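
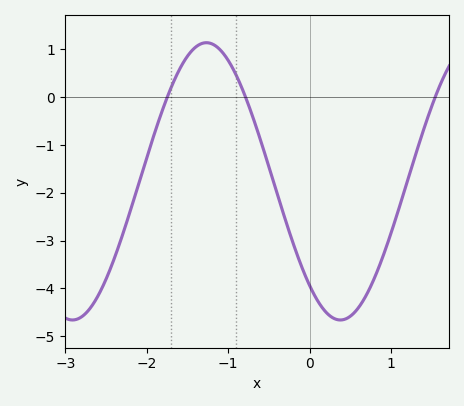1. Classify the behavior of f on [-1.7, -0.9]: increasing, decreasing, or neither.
neither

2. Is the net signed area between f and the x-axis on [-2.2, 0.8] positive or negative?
negative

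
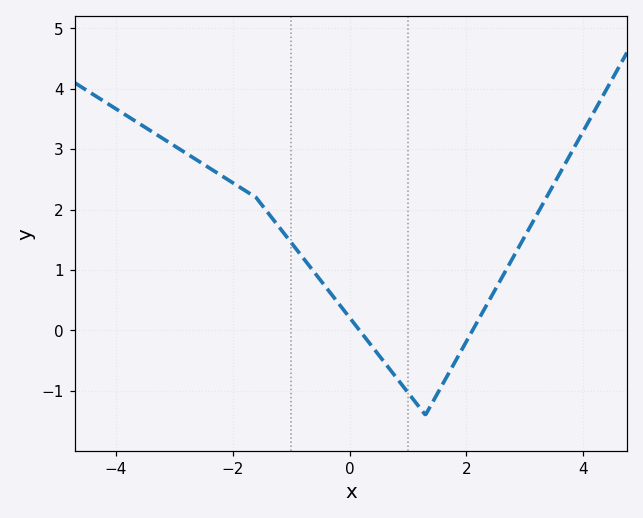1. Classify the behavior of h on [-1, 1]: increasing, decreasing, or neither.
decreasing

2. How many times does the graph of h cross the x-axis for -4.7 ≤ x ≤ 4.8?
2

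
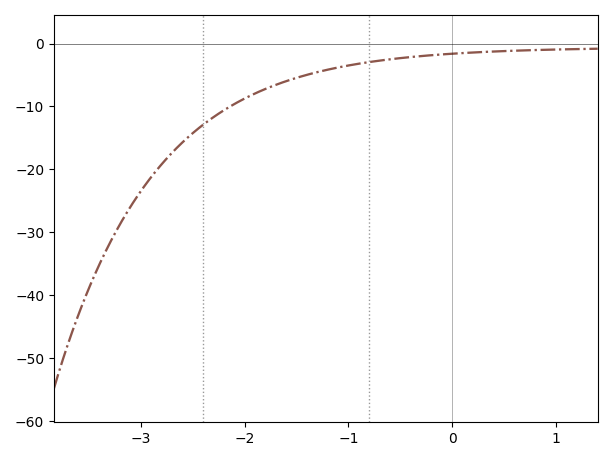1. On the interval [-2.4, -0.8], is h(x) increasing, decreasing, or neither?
increasing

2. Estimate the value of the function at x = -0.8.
-3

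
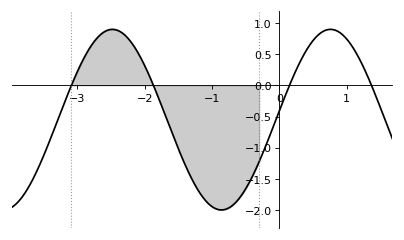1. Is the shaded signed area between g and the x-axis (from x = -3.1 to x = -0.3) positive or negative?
negative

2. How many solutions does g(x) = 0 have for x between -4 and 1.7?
4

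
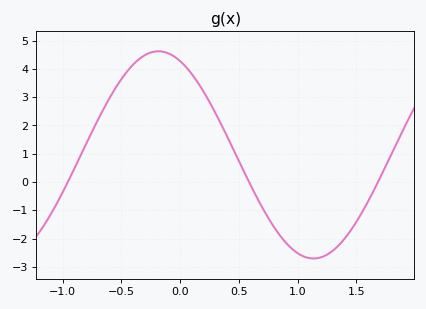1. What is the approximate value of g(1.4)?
-1.99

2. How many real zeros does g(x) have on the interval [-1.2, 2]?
3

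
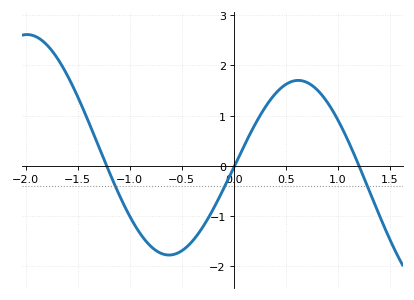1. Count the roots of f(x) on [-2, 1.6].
3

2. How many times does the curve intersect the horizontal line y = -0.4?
3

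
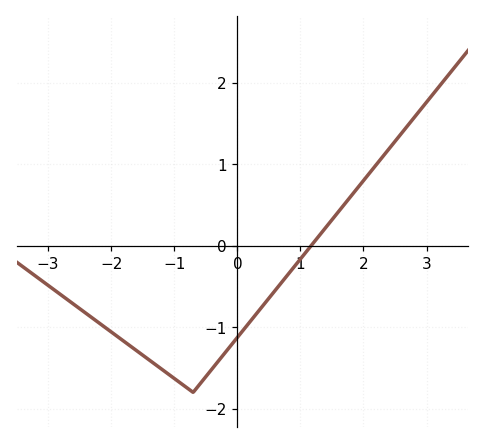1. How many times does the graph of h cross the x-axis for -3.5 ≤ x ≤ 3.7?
1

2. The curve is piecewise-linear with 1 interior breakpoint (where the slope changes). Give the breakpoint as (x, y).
(-0.7, -1.8)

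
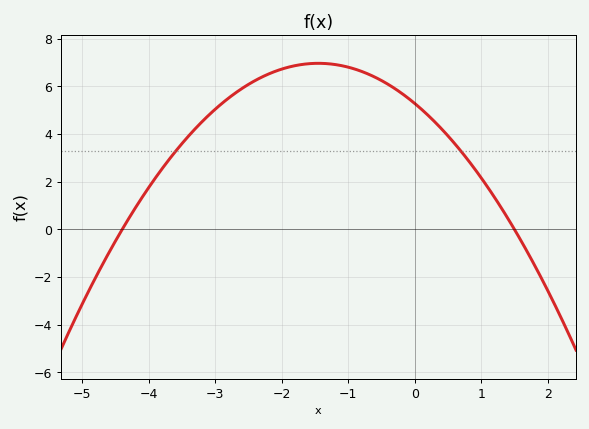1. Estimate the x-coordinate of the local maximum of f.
-1.45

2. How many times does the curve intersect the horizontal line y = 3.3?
2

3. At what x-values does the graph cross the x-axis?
-4.4, 1.5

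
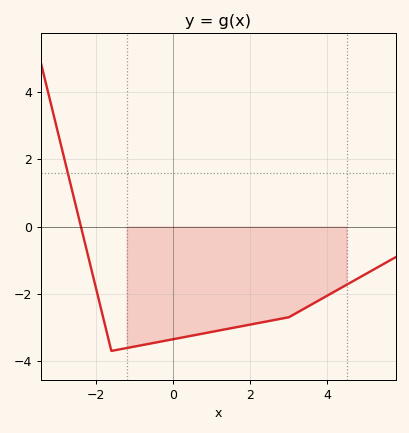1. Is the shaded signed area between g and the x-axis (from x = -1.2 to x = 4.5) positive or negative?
negative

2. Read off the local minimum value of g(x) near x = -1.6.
-3.6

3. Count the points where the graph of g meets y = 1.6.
1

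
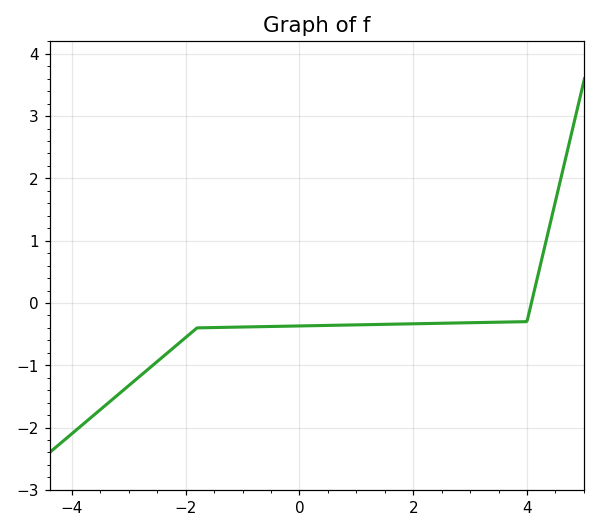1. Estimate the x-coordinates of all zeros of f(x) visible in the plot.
4.08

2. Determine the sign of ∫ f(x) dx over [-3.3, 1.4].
negative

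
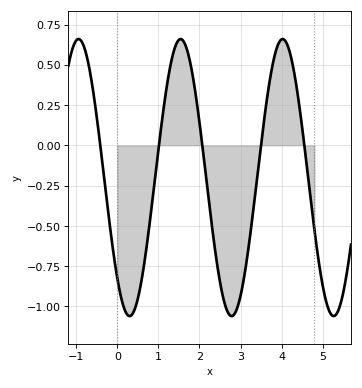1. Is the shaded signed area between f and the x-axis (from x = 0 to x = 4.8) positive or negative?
negative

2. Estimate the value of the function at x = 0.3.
-1.06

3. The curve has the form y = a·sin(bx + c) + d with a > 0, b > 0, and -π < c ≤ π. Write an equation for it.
y = 0.86sin(2.53x - 2.33) - 0.2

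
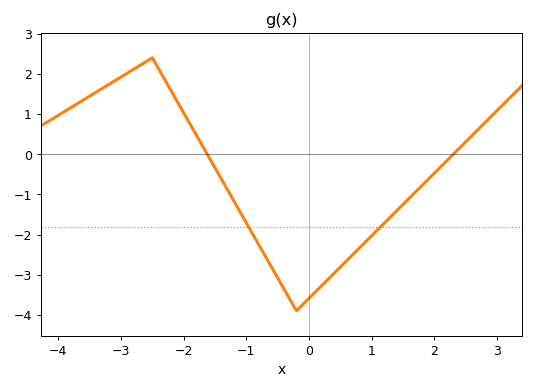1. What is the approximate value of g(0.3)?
-3.12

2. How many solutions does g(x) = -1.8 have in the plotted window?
2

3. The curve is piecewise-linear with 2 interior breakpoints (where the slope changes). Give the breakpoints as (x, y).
(-2.5, 2.4); (-0.2, -3.9)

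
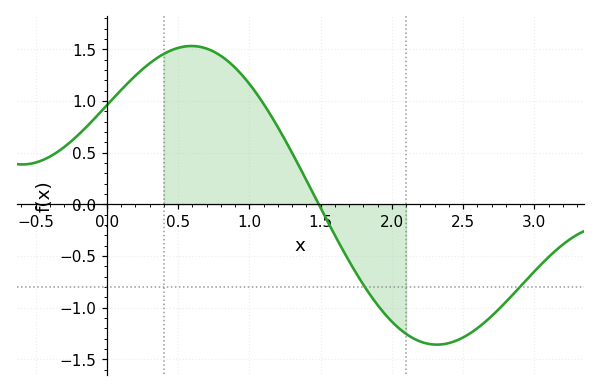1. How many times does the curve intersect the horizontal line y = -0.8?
2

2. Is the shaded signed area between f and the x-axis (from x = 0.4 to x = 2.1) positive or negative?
positive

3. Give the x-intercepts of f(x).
1.5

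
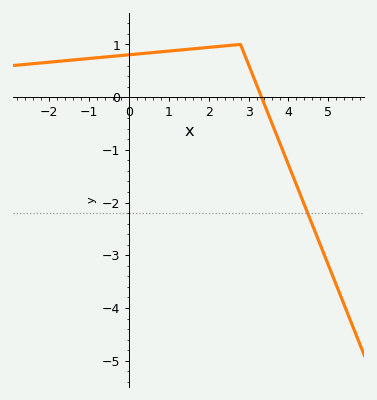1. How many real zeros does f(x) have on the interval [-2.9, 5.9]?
1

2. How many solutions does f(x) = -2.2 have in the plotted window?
1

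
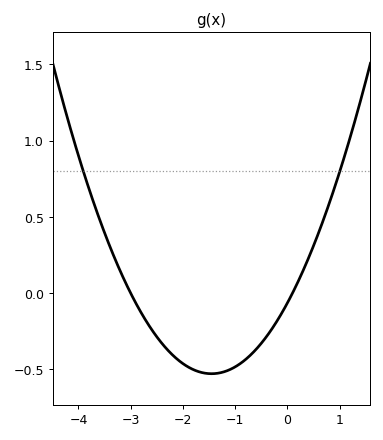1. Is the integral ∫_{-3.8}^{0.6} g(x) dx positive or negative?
negative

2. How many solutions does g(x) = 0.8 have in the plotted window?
2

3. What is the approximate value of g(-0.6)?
-0.35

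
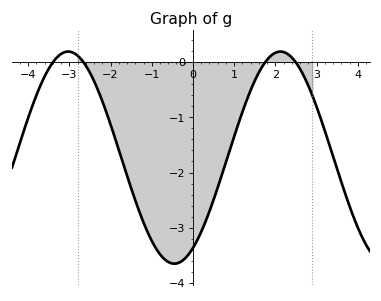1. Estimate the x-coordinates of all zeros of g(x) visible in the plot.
-3.4, -2.6, 1.8, 2.4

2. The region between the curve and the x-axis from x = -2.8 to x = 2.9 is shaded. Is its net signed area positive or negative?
negative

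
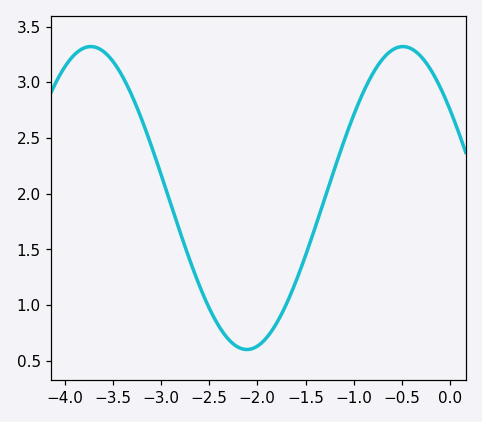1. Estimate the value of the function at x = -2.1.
0.6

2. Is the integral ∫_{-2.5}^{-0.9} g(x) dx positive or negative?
positive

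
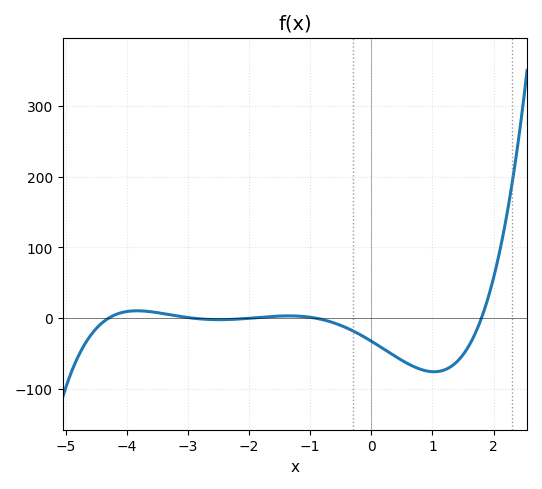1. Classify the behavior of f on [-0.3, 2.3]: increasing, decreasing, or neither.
neither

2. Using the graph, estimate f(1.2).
-70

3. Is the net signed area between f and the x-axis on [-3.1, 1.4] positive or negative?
negative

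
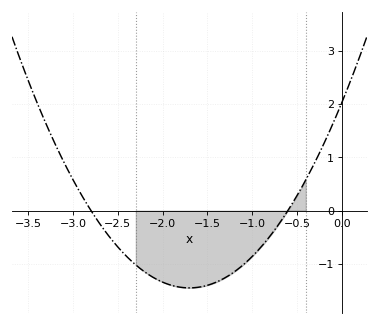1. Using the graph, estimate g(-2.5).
-0.7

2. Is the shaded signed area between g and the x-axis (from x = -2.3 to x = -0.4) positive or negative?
negative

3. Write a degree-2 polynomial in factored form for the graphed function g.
y = 1.2(x + 2.8)(x + 0.6)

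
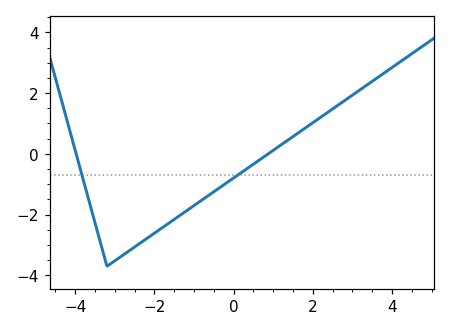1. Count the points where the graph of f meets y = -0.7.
2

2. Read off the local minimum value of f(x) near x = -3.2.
-3.7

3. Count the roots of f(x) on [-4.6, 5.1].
2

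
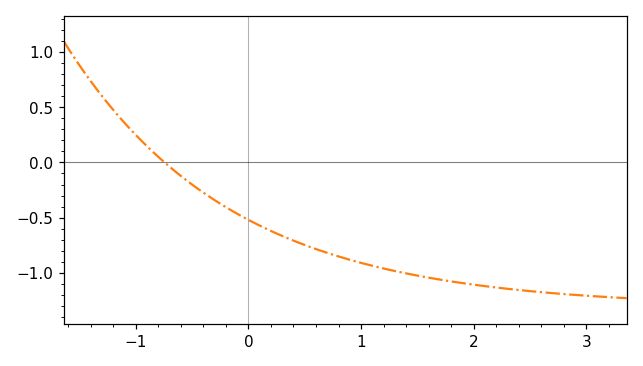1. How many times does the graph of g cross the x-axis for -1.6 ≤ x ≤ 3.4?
1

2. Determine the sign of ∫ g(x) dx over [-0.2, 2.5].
negative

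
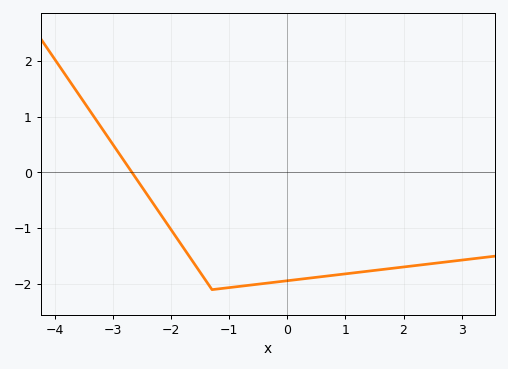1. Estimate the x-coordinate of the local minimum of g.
-1.2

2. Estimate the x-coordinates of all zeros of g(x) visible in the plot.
-2.6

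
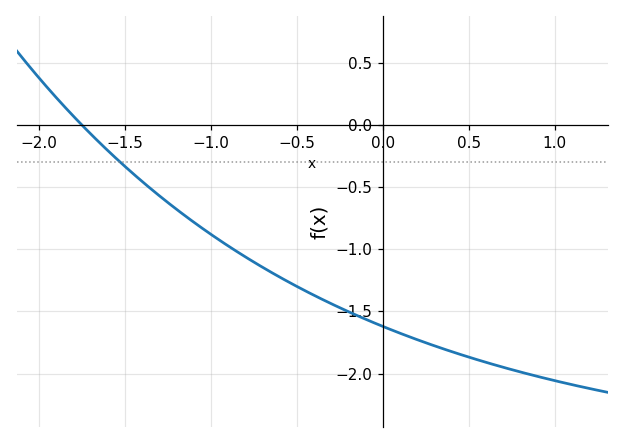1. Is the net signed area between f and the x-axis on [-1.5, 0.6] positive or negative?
negative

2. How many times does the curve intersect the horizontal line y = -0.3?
1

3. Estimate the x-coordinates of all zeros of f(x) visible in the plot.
-1.75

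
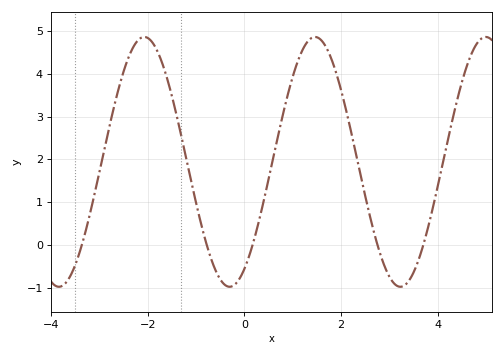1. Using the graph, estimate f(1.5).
4.9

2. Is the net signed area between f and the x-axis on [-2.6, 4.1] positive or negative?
positive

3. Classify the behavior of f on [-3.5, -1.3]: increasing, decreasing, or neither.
neither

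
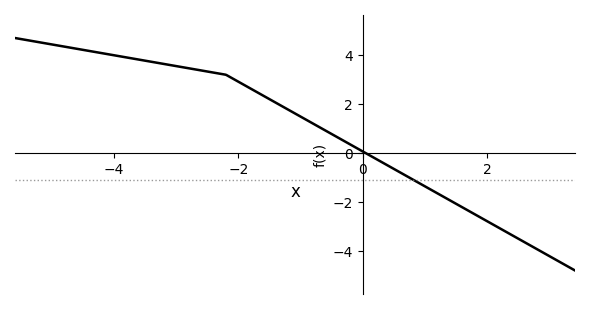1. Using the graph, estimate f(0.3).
-0.4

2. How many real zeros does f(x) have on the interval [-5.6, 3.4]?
1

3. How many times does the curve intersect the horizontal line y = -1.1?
1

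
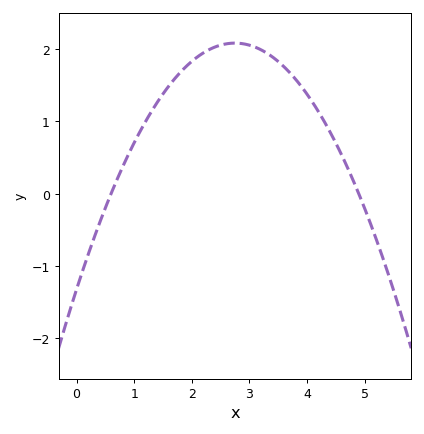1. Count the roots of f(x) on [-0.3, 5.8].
2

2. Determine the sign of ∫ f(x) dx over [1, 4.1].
positive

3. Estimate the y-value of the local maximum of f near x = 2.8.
2.1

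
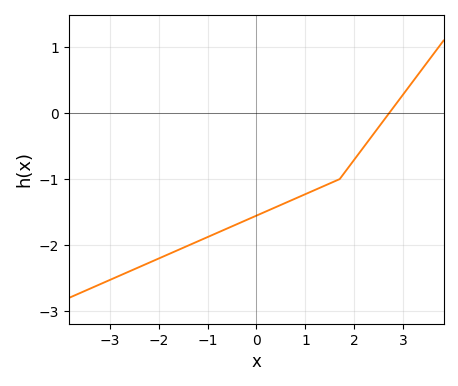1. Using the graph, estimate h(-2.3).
-2.3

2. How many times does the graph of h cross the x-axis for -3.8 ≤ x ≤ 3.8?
1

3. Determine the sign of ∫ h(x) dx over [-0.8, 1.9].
negative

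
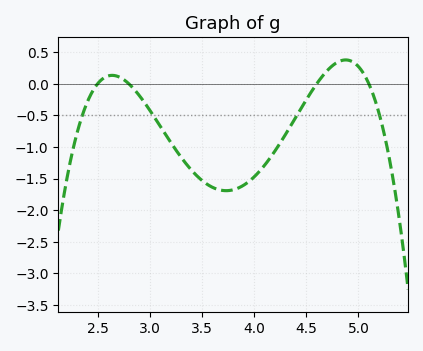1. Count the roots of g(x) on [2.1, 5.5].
4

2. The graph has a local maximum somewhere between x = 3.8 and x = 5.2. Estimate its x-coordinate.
4.88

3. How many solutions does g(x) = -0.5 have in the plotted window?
4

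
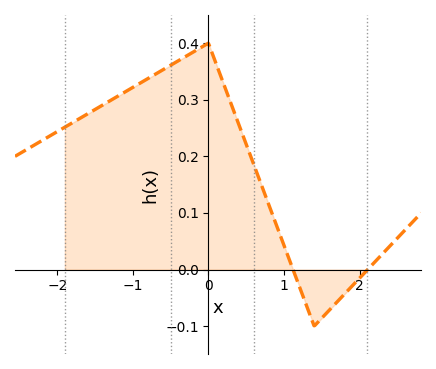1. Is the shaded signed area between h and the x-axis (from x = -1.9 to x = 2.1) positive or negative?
positive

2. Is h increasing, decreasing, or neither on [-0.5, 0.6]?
neither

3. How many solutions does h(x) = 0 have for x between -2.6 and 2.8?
2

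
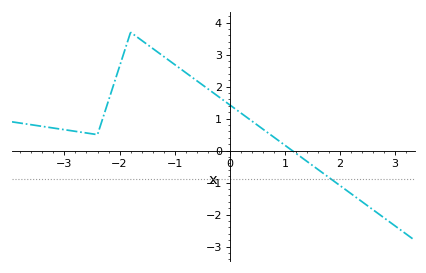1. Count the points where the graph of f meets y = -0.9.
1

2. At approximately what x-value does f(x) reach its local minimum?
-2.4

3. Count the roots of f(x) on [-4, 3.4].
1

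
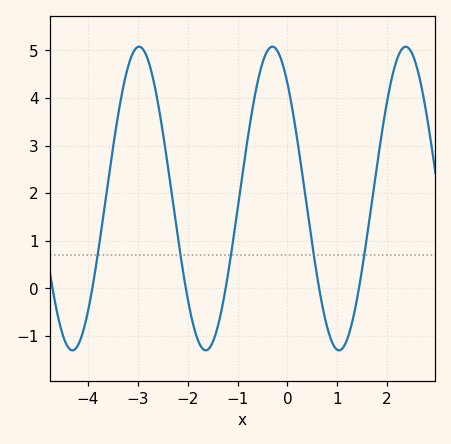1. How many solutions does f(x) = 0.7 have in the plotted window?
5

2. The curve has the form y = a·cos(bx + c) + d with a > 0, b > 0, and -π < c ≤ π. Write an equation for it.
y = 3.19cos(2.4x + 0.71) + 1.89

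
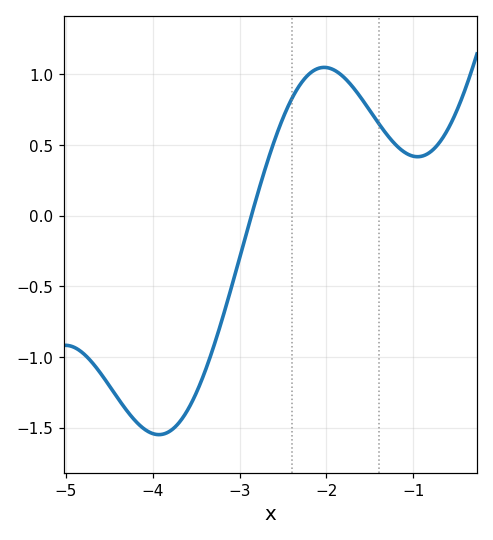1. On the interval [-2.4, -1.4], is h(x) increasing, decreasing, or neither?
neither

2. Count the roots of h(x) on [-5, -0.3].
1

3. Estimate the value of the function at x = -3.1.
-0.5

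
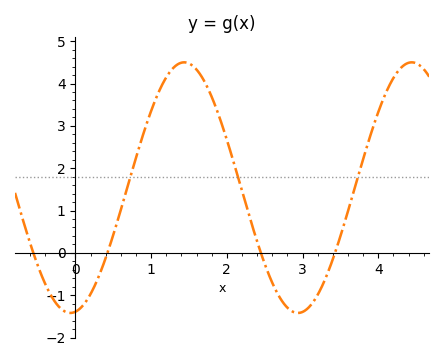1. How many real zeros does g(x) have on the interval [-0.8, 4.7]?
4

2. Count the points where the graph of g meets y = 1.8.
3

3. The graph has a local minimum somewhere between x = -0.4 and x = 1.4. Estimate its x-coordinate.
-0.068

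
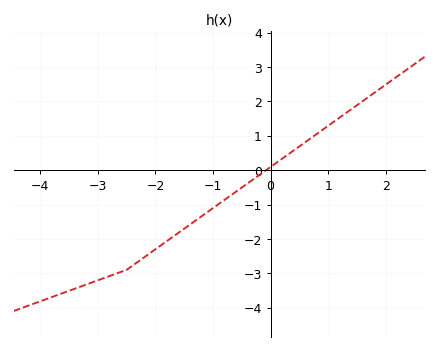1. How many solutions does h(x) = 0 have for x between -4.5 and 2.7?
1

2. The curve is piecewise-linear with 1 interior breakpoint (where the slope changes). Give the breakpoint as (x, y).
(-2.5, -2.9)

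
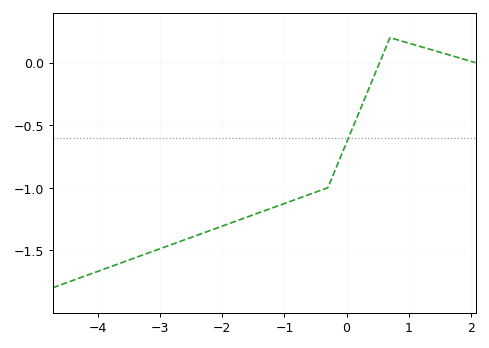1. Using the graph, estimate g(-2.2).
-1.34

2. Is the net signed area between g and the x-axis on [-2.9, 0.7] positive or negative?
negative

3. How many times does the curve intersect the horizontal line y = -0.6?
1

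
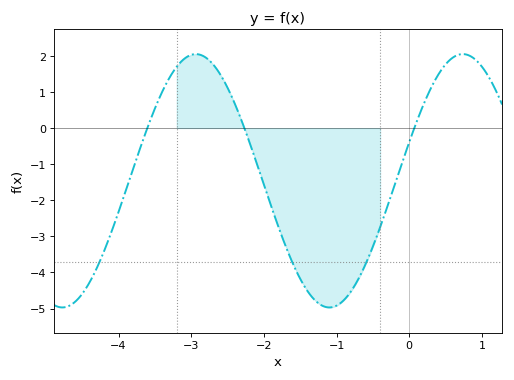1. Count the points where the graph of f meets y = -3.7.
3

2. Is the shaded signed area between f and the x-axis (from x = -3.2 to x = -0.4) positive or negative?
negative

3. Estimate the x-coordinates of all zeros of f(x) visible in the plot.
-3.6, -2.3, 0.1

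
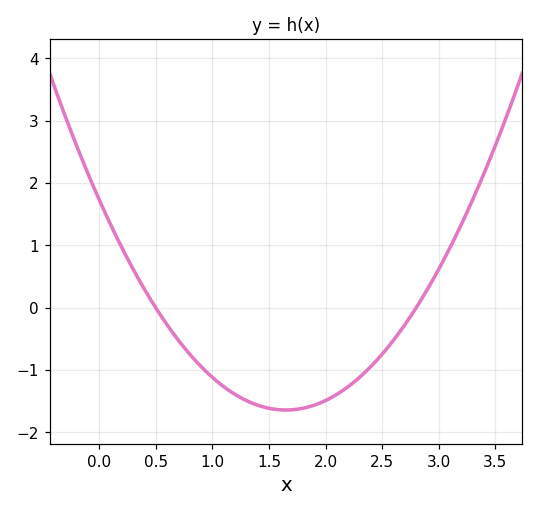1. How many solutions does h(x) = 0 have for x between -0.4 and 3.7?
2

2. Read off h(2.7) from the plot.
-0.3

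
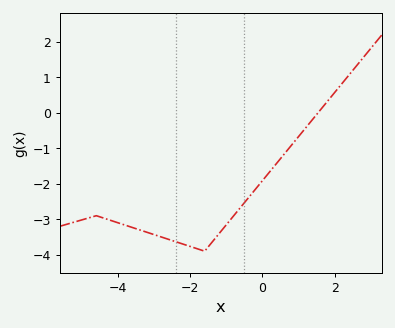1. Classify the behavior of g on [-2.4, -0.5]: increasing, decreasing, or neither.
neither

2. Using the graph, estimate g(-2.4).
-3.63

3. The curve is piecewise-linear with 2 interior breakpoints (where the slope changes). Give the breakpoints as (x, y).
(-4.6, -2.9); (-1.6, -3.9)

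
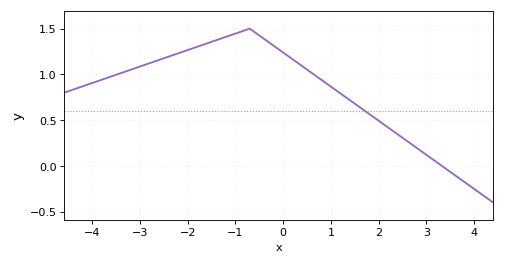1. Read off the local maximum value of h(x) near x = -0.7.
1.5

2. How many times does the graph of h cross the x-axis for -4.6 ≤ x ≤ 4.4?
1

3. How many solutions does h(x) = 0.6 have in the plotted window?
1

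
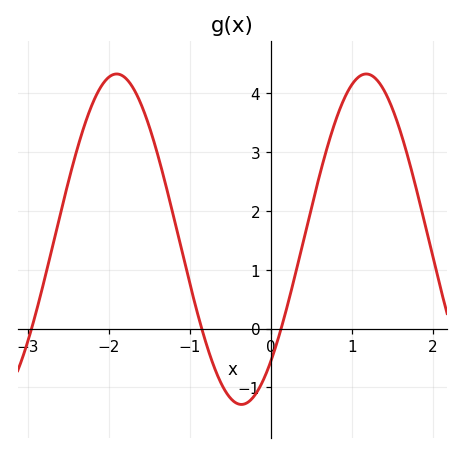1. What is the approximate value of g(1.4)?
4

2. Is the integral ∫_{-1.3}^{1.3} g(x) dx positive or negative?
positive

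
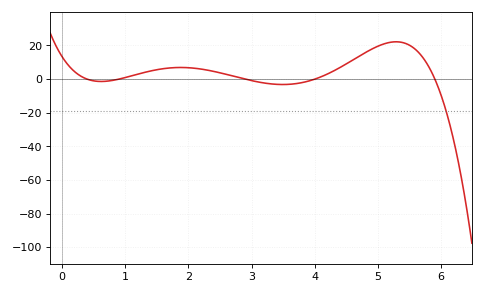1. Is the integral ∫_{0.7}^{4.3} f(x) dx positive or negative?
positive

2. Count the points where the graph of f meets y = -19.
1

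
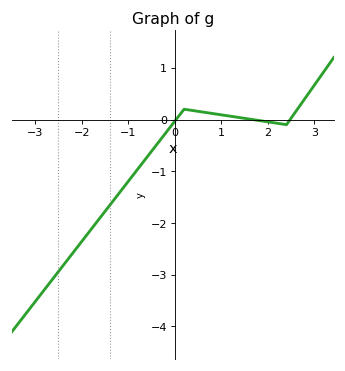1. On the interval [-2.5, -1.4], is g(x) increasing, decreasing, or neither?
increasing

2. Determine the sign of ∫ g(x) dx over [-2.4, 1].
negative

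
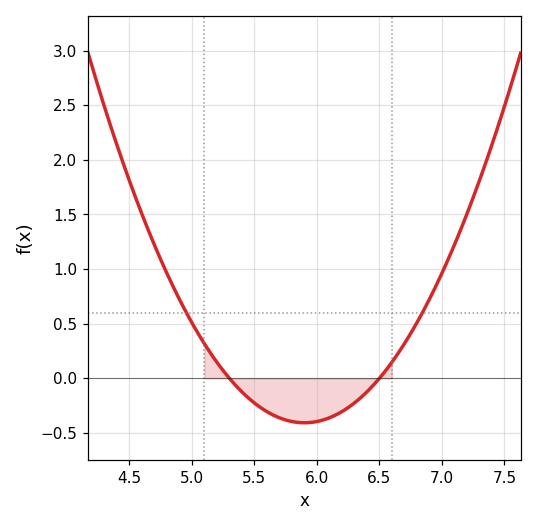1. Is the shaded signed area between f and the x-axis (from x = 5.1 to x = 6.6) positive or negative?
negative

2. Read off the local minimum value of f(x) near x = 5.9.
-0.4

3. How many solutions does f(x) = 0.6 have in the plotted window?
2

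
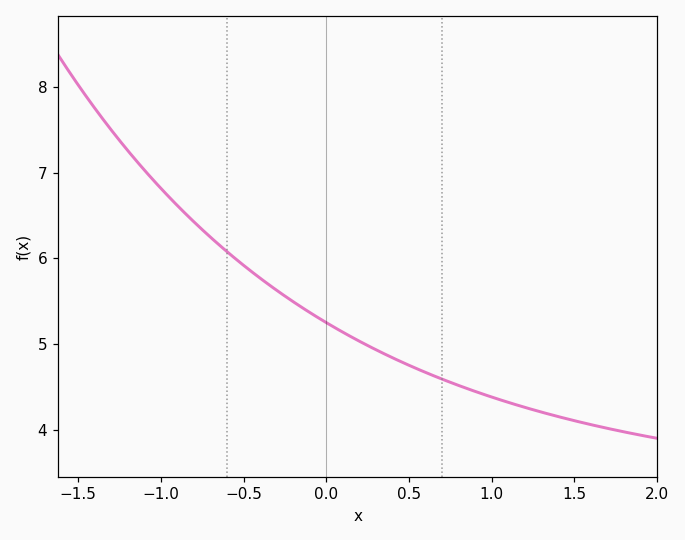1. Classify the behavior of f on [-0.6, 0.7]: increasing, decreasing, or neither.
decreasing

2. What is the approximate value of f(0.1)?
5.14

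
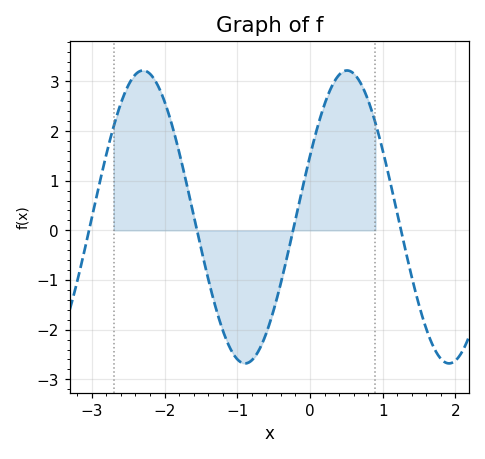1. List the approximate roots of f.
-3, -1.6, -0.2, 1.3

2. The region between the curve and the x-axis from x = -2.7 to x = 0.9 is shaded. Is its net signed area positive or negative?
positive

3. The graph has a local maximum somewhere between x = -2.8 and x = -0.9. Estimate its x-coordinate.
-2.3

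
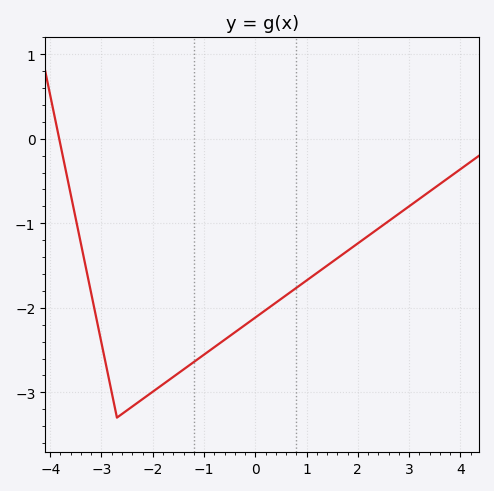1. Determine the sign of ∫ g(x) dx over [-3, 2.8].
negative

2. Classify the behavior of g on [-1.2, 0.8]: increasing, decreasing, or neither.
increasing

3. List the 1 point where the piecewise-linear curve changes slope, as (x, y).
(-2.7, -3.3)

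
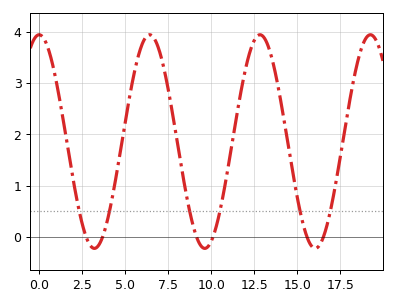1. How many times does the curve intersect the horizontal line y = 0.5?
6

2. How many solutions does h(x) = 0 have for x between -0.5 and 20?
6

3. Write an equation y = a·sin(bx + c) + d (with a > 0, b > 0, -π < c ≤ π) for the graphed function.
y = 2.09sin(0.98x + 1.56) + 1.86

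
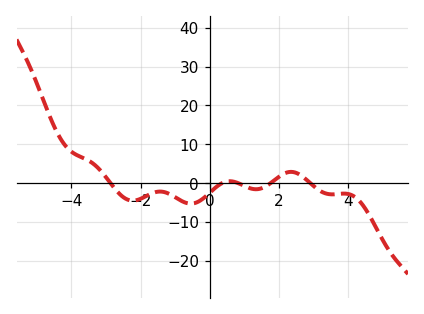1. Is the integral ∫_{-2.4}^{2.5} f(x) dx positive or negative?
negative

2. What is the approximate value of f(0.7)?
0.371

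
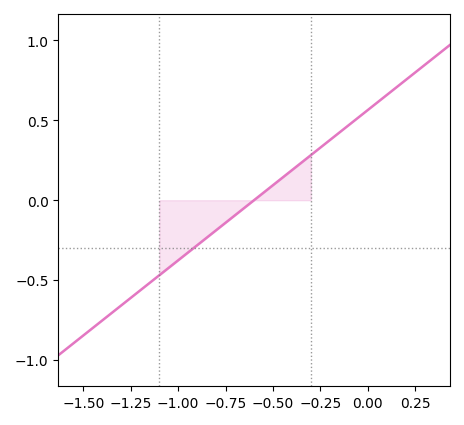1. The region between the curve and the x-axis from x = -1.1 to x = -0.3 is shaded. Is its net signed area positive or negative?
negative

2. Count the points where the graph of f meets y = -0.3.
1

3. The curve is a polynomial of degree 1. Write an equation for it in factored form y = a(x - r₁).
y = 0.94(x + 0.6)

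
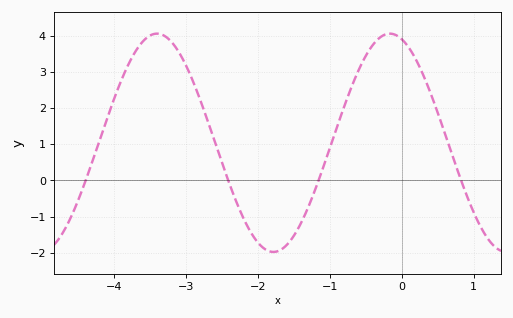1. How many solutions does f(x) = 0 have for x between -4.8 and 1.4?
4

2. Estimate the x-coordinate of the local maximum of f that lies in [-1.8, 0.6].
-0.167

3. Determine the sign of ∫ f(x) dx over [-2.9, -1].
negative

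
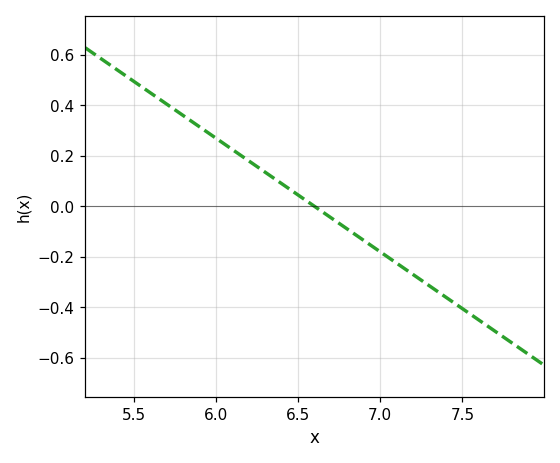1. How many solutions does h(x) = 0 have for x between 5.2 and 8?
1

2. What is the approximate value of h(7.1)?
-0.225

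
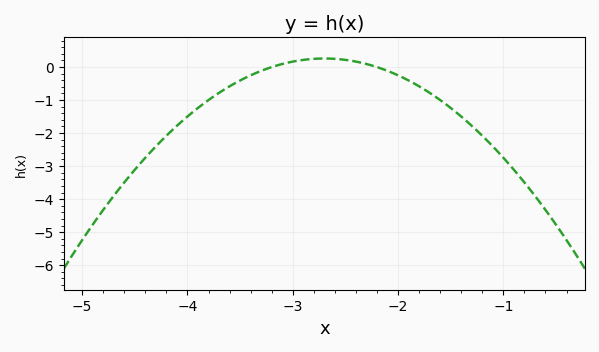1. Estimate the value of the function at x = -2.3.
0.094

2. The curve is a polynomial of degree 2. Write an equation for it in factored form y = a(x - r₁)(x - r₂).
y = -1.04(x + 3.2)(x + 2.2)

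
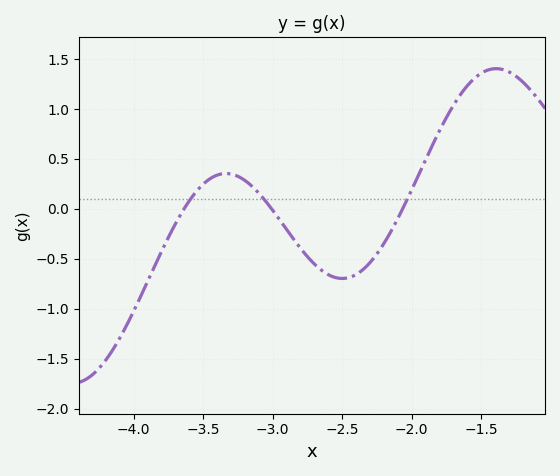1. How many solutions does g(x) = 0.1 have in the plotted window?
3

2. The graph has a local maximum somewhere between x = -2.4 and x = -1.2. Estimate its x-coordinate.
-1.39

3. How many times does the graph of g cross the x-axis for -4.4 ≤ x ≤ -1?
3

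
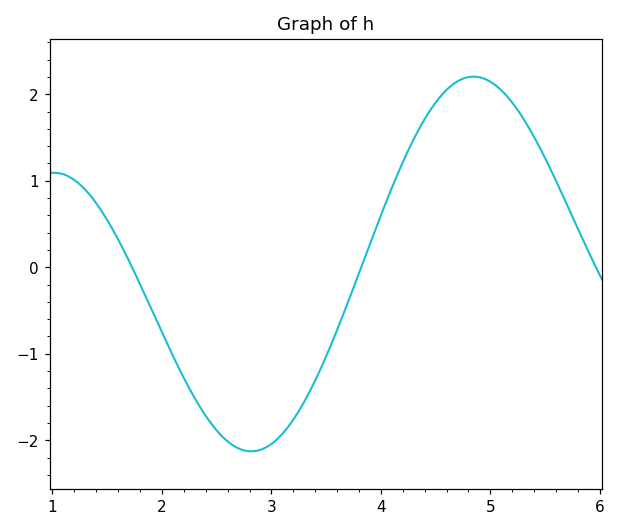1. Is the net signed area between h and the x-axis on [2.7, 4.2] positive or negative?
negative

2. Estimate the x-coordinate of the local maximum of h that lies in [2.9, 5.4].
4.85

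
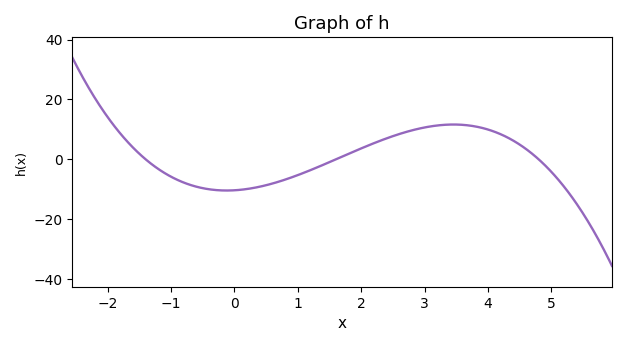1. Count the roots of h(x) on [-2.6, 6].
3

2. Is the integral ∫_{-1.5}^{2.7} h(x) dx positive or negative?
negative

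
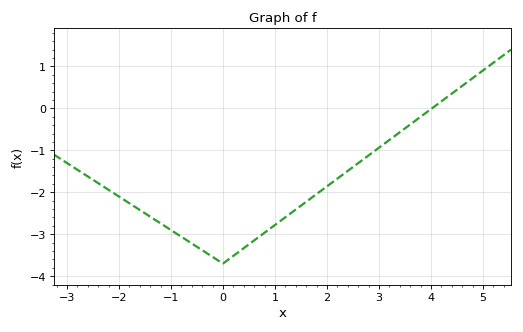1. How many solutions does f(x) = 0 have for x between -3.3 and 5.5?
1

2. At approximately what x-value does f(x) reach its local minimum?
0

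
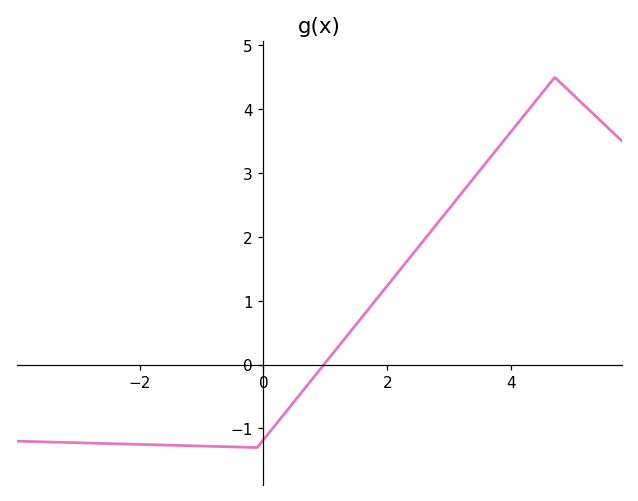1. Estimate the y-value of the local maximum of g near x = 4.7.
4.5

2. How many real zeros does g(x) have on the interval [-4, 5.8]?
1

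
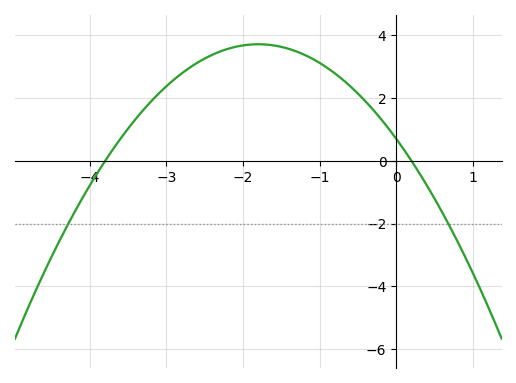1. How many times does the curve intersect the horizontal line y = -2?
2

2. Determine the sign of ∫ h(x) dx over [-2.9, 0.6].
positive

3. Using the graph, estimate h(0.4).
-0.8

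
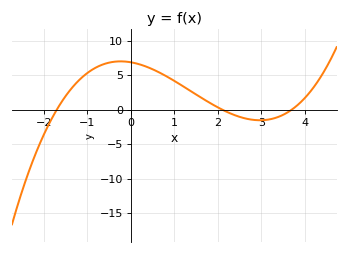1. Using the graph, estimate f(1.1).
4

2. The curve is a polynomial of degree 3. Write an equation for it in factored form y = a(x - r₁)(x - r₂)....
y = 0.52(x + 1.7)(x - 2.1)(x - 3.7)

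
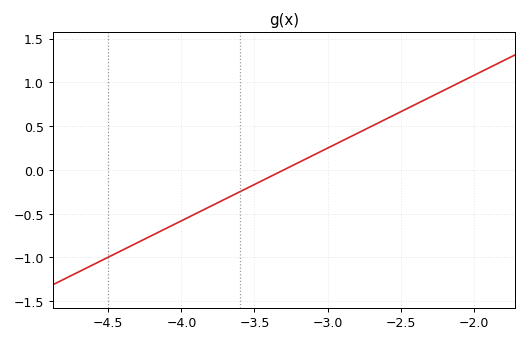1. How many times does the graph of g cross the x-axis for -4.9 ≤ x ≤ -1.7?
1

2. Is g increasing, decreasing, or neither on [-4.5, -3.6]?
increasing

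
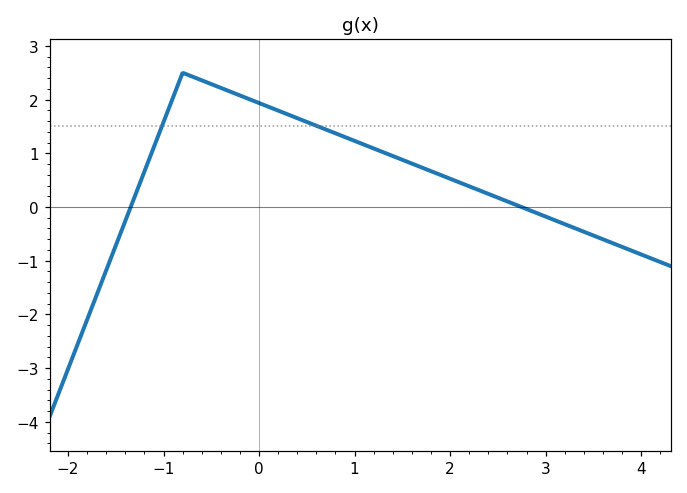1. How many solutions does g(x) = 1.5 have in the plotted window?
2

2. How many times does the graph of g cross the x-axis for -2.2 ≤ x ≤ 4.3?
2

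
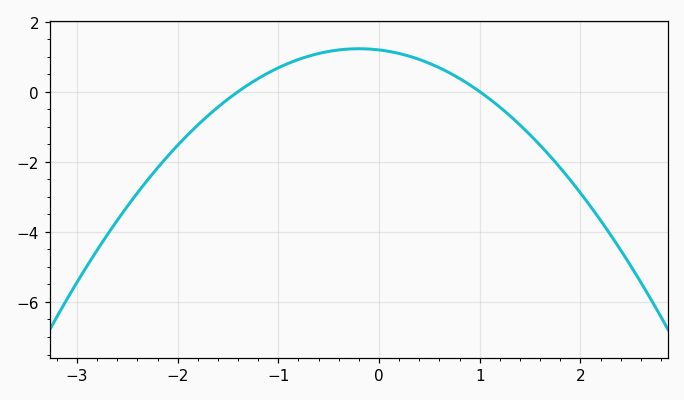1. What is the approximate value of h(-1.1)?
0.535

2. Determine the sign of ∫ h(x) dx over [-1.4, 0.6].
positive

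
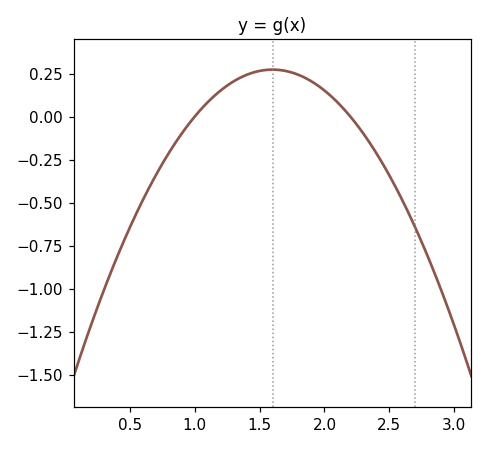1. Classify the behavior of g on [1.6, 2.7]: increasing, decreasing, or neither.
decreasing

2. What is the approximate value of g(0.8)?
-0.213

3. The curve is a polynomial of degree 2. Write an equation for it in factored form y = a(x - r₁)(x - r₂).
y = -0.76(x - 1)(x - 2.2)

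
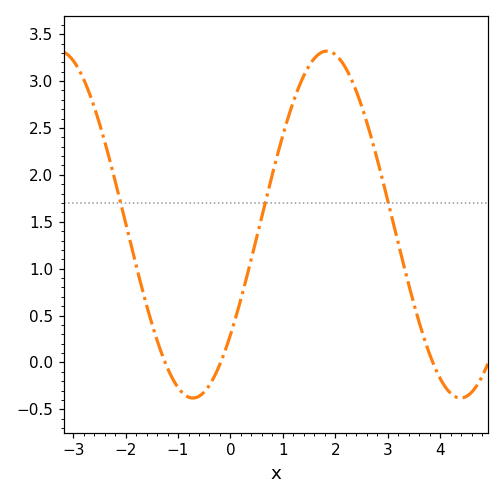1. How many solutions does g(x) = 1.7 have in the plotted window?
3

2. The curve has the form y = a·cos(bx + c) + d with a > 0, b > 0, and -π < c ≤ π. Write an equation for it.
y = 1.85cos(1.2x - 2.3) + 1.47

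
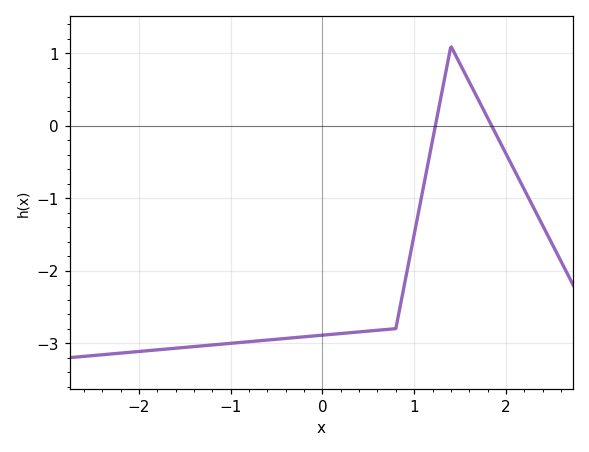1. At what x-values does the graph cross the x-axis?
1.23, 1.84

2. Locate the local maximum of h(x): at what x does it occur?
1.4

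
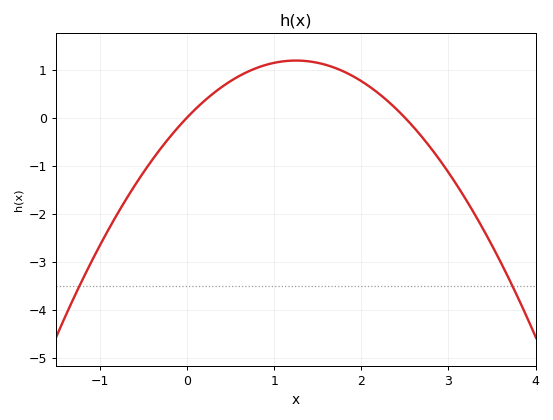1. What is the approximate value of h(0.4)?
0.638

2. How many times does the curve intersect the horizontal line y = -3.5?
2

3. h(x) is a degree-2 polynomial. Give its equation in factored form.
y = -0.76(x - 0)(x - 2.5)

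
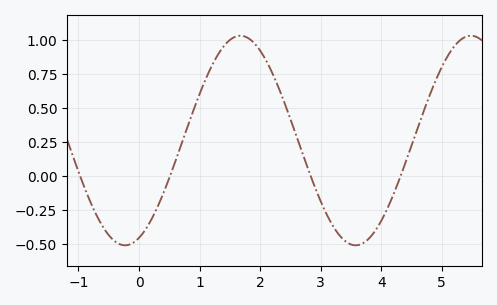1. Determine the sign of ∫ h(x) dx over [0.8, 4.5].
positive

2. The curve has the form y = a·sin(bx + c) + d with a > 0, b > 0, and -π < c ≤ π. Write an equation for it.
y = 0.77sin(1.65x - 1.19) + 0.26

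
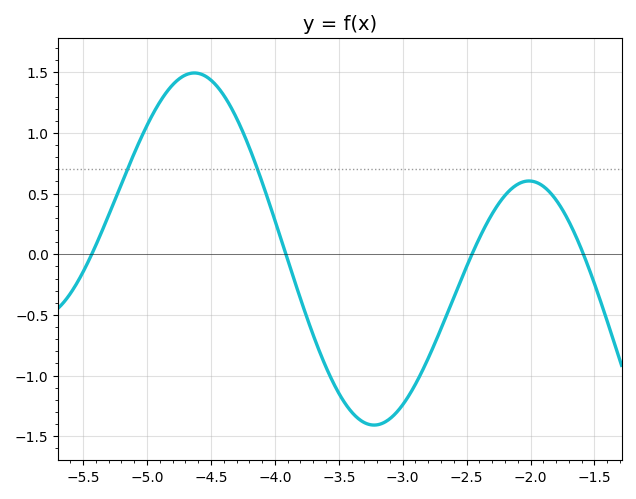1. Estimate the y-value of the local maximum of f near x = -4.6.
1.49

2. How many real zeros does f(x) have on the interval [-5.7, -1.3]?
4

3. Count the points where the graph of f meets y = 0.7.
2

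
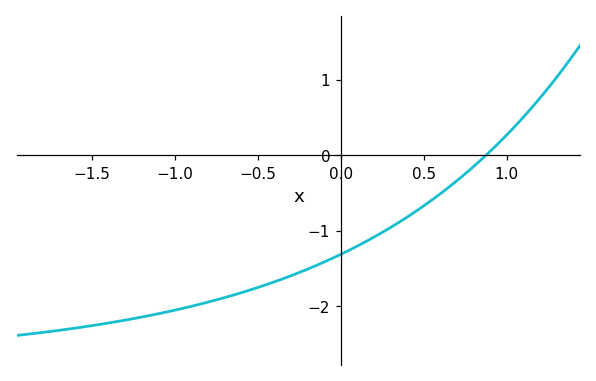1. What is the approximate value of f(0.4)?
-0.816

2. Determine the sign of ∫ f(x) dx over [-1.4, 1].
negative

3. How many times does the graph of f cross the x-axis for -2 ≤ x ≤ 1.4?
1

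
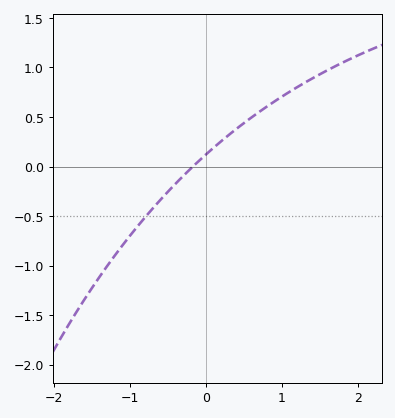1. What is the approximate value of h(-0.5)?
-0.256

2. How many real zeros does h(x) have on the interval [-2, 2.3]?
1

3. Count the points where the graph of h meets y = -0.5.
1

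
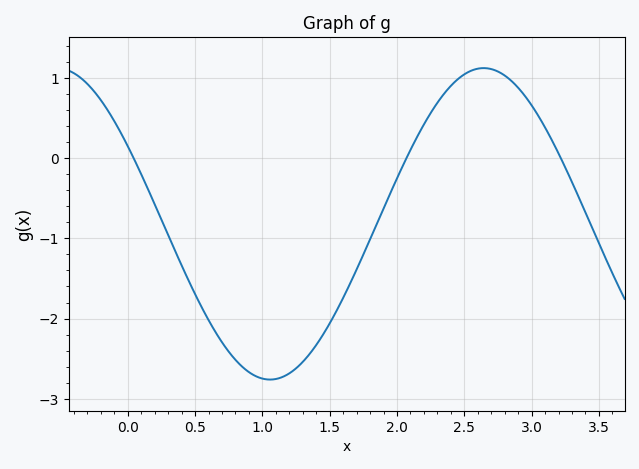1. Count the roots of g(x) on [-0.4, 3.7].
3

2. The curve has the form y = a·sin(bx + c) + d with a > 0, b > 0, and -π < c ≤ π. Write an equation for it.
y = 1.94sin(1.98x + 2.62) - 0.82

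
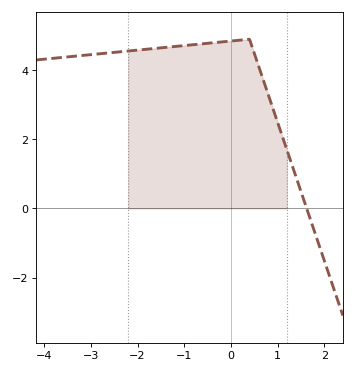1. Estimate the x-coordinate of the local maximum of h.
0.399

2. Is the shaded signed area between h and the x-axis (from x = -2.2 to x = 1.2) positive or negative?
positive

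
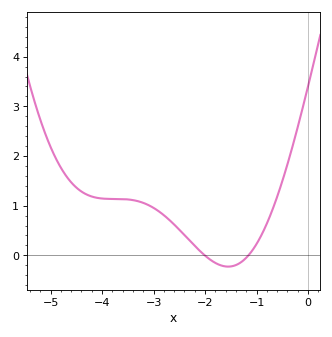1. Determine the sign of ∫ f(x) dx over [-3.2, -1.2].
positive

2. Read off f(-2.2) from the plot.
0.2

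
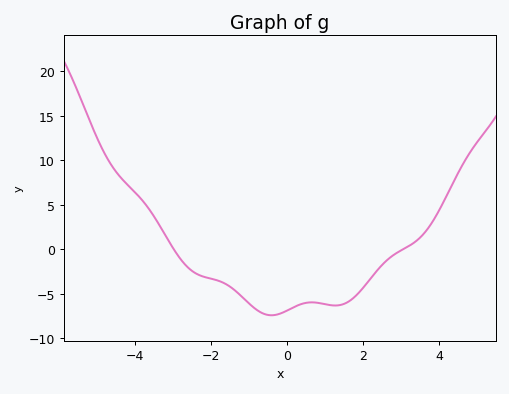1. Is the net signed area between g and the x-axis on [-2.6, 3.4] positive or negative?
negative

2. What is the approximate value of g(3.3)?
0.607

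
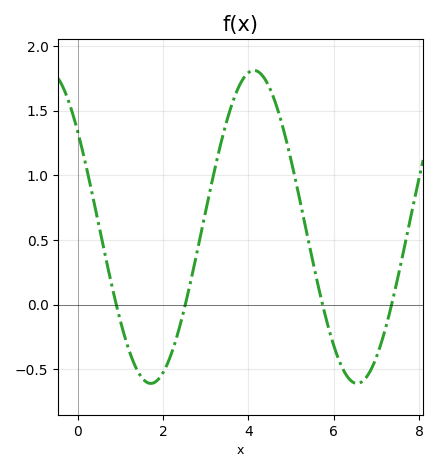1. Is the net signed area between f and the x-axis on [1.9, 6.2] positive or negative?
positive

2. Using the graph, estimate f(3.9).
1.75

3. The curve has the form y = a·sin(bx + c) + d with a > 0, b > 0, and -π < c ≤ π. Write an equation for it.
y = 1.21sin(1.3x + 2.5) + 0.6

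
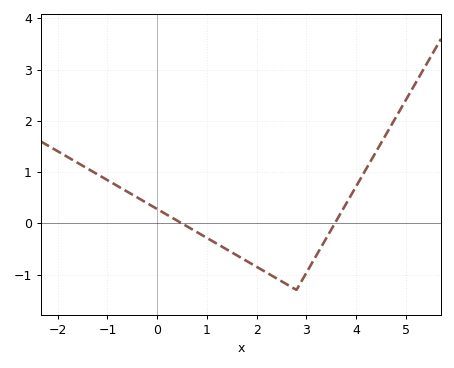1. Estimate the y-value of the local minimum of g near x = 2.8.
-1.3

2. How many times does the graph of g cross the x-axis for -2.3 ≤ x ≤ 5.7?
2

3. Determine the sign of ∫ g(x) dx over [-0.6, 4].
negative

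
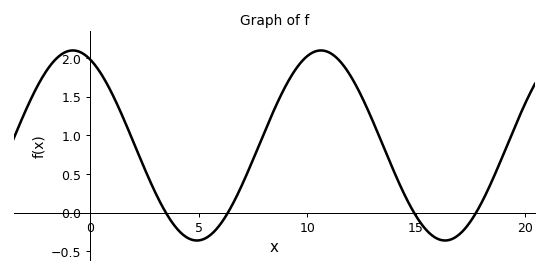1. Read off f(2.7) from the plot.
0.45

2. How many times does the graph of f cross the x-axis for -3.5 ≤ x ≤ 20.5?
4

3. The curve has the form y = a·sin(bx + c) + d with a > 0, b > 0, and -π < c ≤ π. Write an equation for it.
y = 1.23sin(0.55x + 2) + 0.87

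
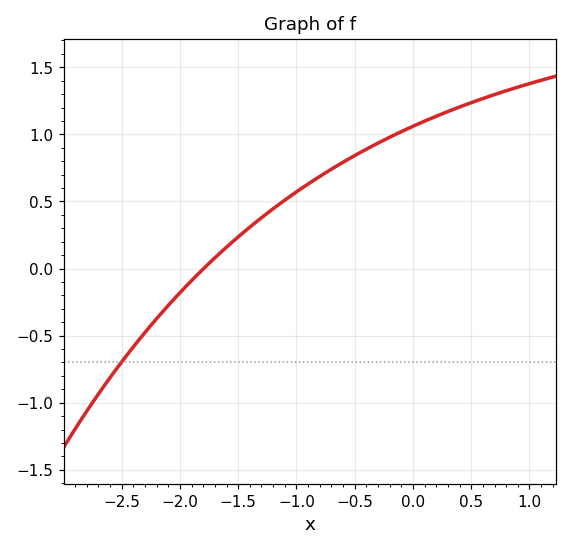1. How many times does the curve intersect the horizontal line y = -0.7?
1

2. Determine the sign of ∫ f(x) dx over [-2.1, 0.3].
positive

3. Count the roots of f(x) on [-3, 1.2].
1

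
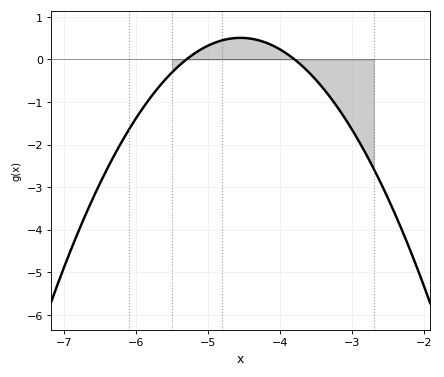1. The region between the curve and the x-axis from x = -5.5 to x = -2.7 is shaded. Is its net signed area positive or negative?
negative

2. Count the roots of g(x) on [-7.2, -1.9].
2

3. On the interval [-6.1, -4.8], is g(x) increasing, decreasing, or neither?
increasing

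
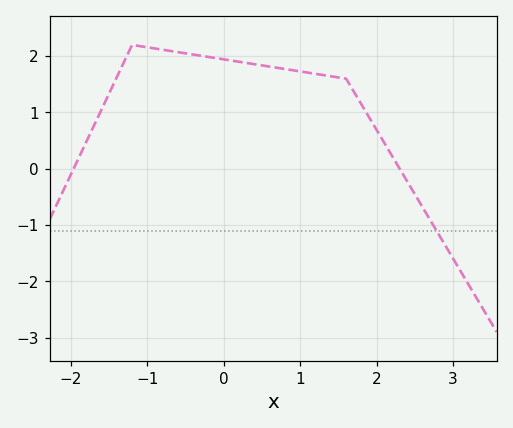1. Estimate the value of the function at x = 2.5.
-0.456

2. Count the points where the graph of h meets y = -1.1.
1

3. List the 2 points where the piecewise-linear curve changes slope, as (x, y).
(-1.2, 2.2); (1.6, 1.6)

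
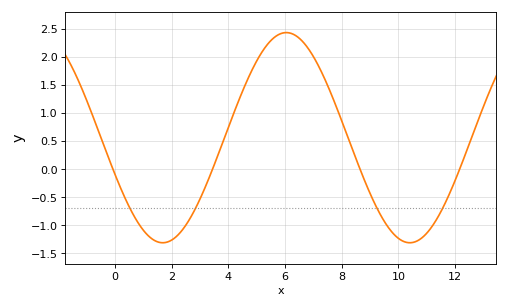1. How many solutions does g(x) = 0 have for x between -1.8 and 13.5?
4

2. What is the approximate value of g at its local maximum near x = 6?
2.45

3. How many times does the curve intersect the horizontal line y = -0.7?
4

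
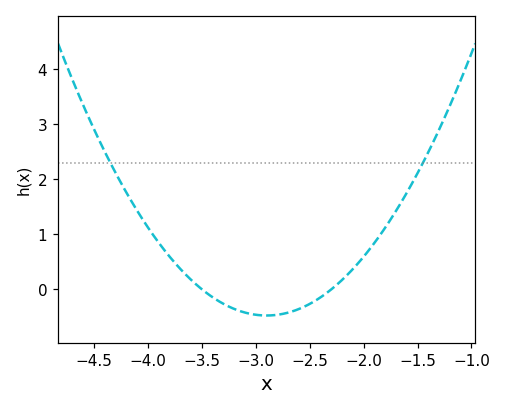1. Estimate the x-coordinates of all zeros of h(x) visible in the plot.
-3.5, -2.3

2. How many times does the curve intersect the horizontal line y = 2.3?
2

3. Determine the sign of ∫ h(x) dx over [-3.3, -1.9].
negative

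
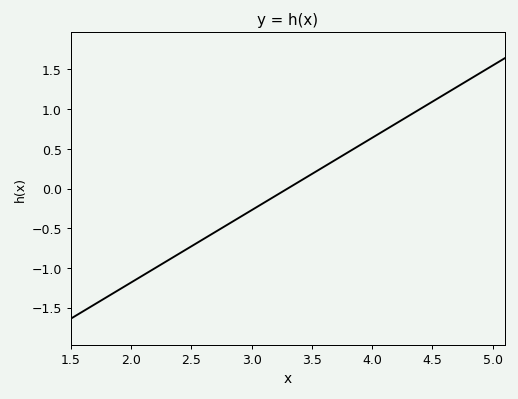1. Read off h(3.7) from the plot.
0.364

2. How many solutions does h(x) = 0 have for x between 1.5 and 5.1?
1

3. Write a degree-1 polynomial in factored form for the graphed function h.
y = 0.91(x - 3.3)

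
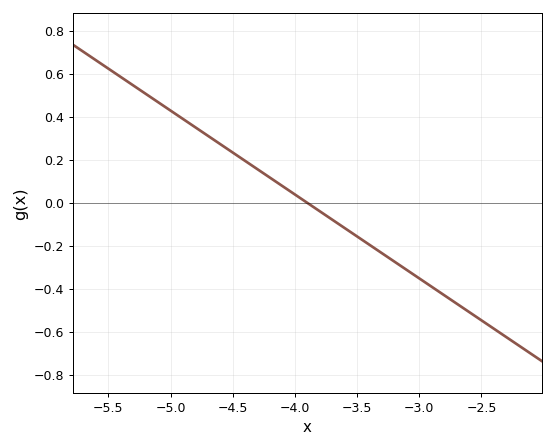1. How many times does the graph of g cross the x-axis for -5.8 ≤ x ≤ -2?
1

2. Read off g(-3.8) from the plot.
-0.04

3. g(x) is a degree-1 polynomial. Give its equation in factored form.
y = -0.39(x + 3.9)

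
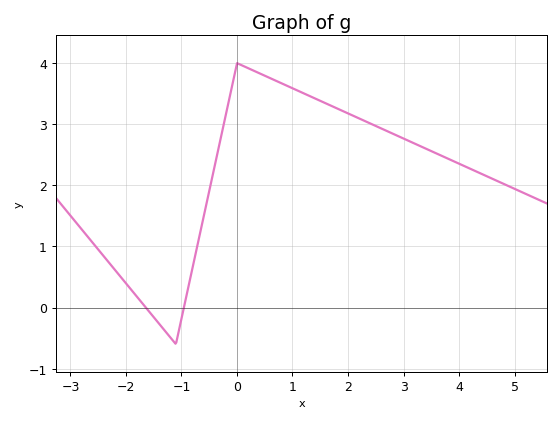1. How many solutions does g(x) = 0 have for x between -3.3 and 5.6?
2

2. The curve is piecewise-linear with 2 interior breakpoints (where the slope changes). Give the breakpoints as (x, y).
(-1.1, -0.6); (0, 4)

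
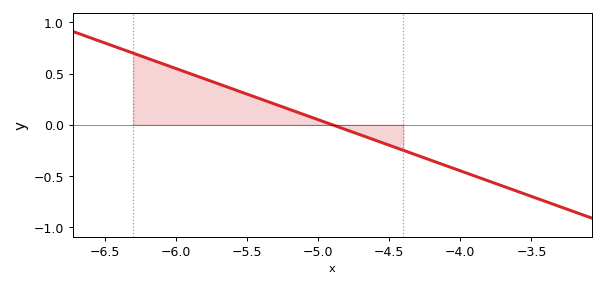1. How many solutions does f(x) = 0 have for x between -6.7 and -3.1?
1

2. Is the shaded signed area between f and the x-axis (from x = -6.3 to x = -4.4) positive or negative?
positive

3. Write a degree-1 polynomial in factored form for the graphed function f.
y = -0.5(x + 4.9)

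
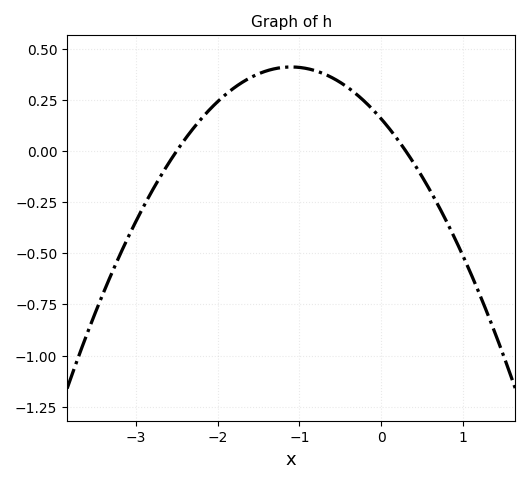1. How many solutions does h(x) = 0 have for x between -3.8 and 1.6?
2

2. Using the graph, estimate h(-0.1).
0.2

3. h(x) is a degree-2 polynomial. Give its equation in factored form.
y = -0.21(x + 2.5)(x - 0.3)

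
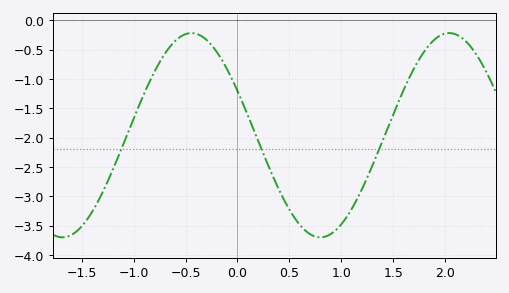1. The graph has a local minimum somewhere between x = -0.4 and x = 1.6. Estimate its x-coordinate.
0.8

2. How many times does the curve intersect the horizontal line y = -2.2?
3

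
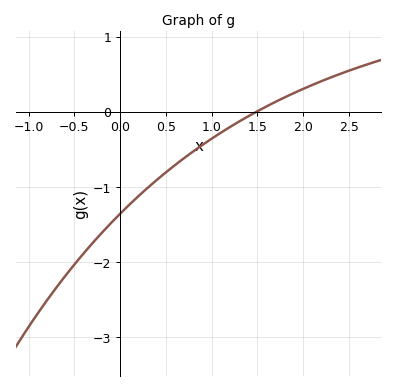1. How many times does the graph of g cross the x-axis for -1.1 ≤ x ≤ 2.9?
1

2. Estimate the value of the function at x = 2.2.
0.4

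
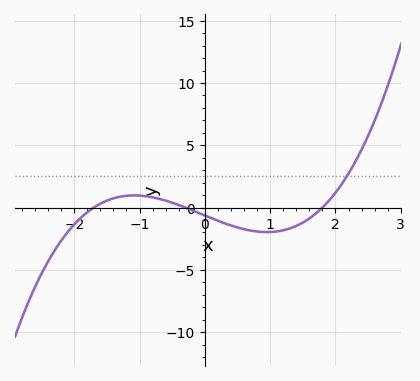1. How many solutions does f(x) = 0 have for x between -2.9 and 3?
3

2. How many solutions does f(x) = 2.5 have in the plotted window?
1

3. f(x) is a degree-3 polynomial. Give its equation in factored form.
y = 0.7(x + 1.7)(x + 0.3)(x - 1.8)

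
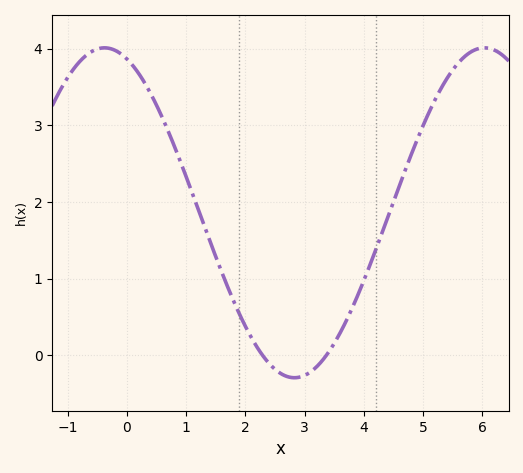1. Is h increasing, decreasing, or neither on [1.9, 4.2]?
neither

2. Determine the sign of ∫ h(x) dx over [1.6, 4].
positive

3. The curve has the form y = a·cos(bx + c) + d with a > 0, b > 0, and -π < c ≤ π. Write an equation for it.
y = 2.15cos(0.98x + 0.37) + 1.86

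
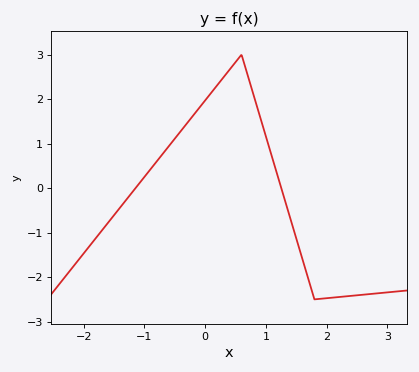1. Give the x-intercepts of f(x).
-1.15, 1.25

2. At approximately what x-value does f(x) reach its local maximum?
0.599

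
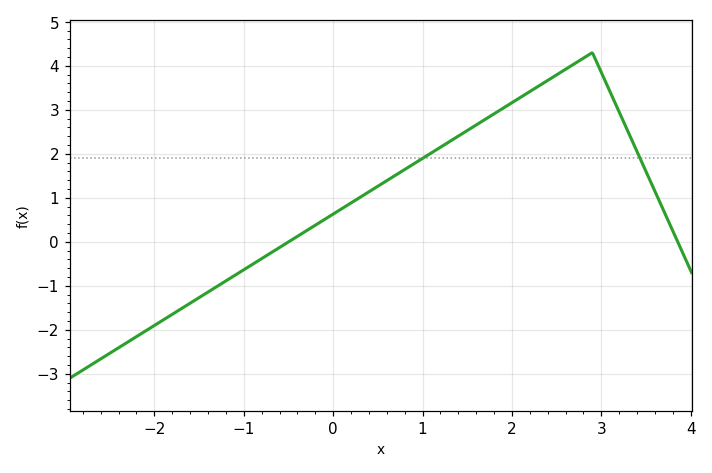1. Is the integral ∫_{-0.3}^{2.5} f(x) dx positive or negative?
positive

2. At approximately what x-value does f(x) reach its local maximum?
2.9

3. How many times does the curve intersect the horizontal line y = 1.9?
2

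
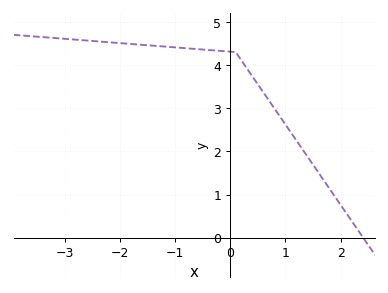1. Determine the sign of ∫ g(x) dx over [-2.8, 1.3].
positive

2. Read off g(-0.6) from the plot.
4.4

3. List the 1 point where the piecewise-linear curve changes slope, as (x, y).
(0.1, 4.3)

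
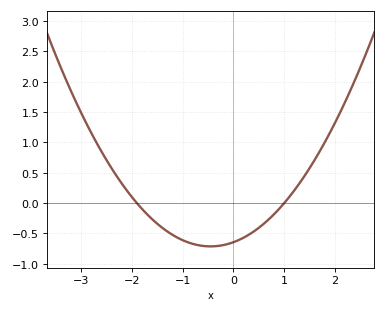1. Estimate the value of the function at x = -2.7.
1.01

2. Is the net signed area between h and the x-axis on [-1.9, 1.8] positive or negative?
negative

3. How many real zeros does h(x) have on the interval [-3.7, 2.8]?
2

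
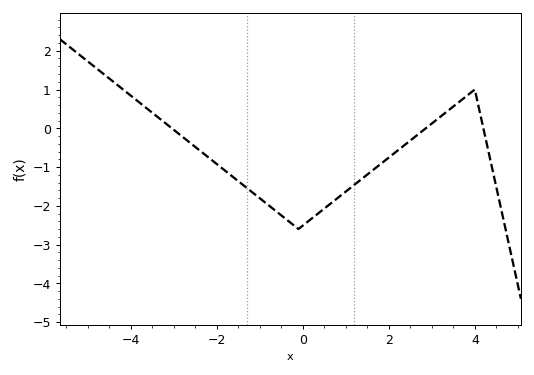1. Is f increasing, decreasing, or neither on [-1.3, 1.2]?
neither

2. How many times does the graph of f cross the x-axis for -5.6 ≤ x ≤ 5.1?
3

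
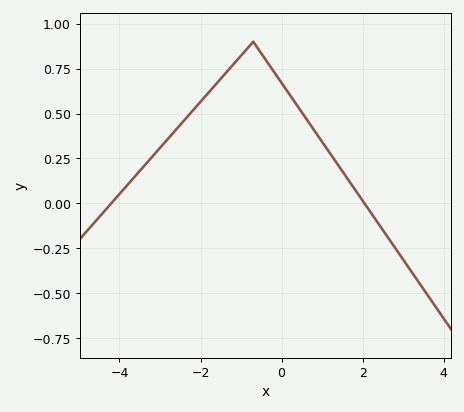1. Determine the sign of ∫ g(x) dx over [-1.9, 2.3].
positive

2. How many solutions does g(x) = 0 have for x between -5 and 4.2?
2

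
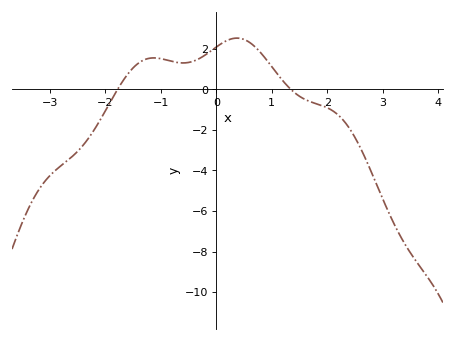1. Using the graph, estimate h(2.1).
-1.06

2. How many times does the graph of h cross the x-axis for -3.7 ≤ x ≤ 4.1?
2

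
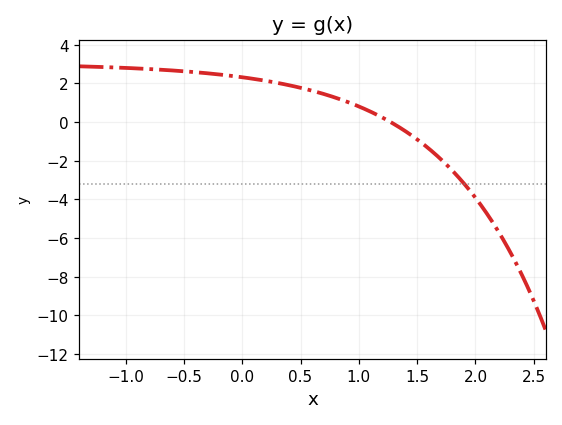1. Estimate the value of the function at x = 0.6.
1.61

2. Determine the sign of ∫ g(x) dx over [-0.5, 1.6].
positive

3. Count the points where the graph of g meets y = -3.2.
1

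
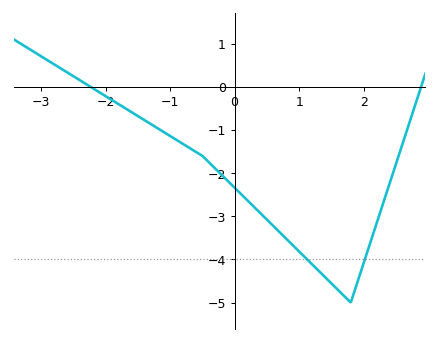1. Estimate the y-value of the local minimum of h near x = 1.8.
-5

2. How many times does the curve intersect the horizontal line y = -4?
2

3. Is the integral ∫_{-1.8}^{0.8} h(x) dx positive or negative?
negative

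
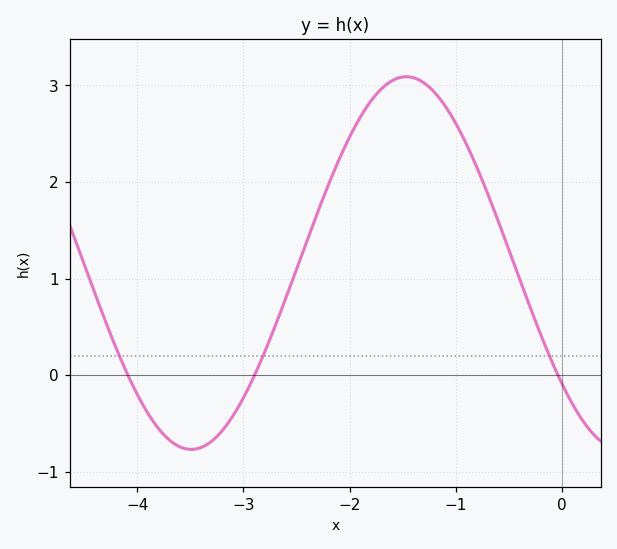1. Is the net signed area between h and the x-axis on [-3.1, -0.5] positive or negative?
positive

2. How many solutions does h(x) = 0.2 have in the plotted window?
3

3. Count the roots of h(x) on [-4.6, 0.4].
3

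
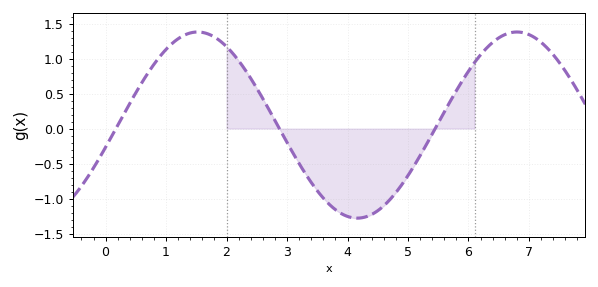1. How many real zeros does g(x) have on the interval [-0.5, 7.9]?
3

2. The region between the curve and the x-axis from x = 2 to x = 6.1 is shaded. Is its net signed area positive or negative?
negative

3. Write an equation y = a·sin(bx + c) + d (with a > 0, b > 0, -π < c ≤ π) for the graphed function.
y = 1.33sin(1.19x - 0.24) + 0.05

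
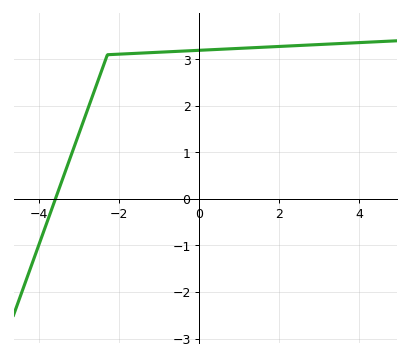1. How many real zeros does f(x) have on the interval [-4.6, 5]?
1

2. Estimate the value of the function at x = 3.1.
3.3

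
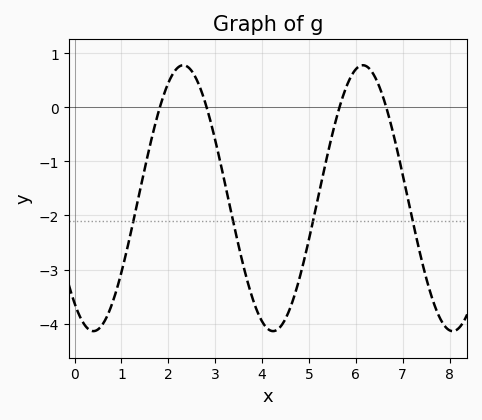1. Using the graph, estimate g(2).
0.5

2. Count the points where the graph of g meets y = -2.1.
4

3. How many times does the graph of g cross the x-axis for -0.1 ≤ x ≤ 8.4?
4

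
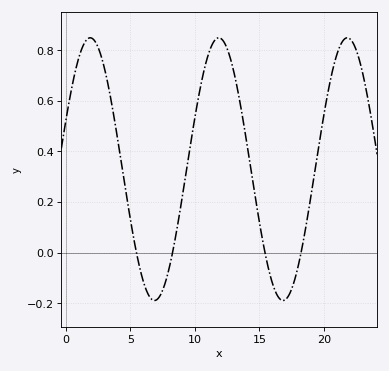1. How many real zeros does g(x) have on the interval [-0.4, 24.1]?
4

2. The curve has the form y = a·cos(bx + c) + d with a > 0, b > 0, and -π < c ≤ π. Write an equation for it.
y = 0.52cos(0.63x - 1.2) + 0.33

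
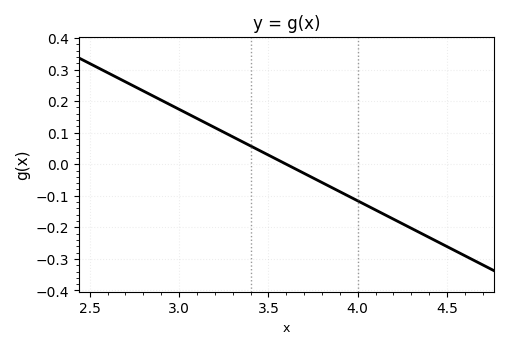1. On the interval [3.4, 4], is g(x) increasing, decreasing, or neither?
decreasing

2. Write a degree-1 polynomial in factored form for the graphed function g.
y = -0.29(x - 3.6)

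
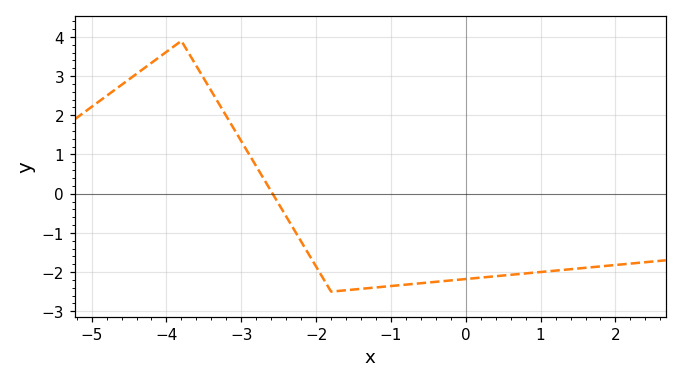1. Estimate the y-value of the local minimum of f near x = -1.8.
-2.5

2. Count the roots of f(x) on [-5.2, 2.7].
1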